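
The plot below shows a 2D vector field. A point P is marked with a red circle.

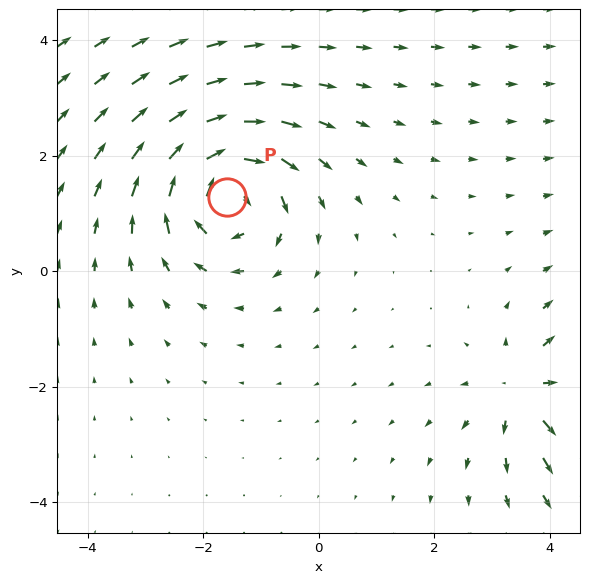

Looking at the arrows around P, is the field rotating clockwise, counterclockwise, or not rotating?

Near P at (-1.6, 1.3) the arrows circulate clockwise. The curl (z-component) there is about -6; negative curl means clockwise rotation.

clockwise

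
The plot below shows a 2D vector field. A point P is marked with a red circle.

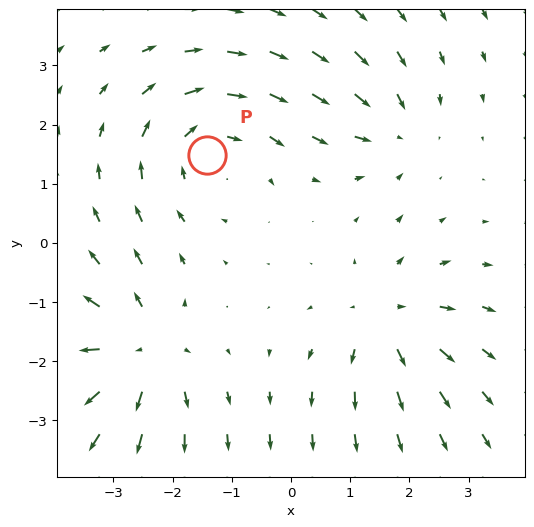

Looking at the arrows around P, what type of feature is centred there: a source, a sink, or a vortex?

vortex

At P (-1.4, 1.5) the arrows circulate clockwise. Divergence ≈0, curl about -4 — near-zero divergence with nonzero curl is a vortex.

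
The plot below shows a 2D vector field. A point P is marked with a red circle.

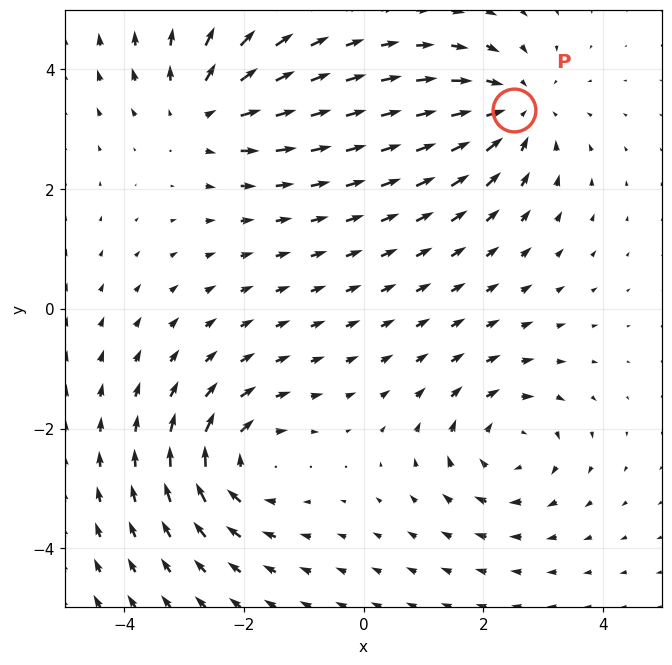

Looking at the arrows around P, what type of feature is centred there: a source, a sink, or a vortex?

At P (2.5, 3.3) the arrows converge inward. Divergence about -5, curl ≈0 — negative divergence with near-zero curl is a sink.

sink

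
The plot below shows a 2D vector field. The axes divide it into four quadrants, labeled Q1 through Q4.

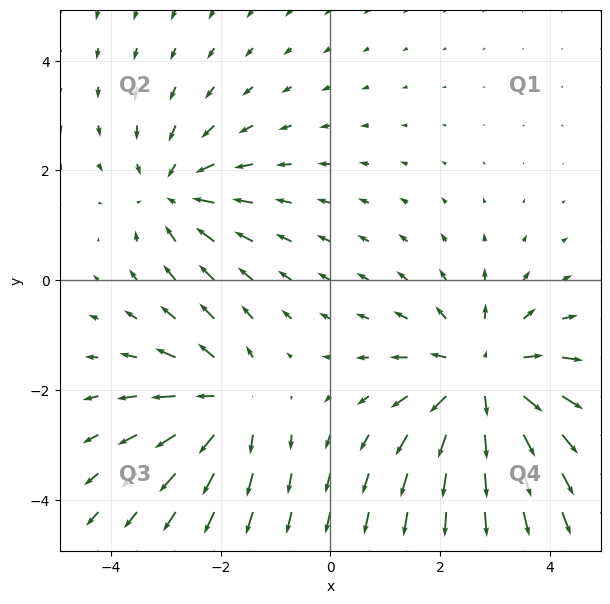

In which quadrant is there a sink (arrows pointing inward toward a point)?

Q2

The sink sits at approximately (-2.8, 1.6), which lies in quadrant Q2. The divergence there is about -3, negative as expected for a sink.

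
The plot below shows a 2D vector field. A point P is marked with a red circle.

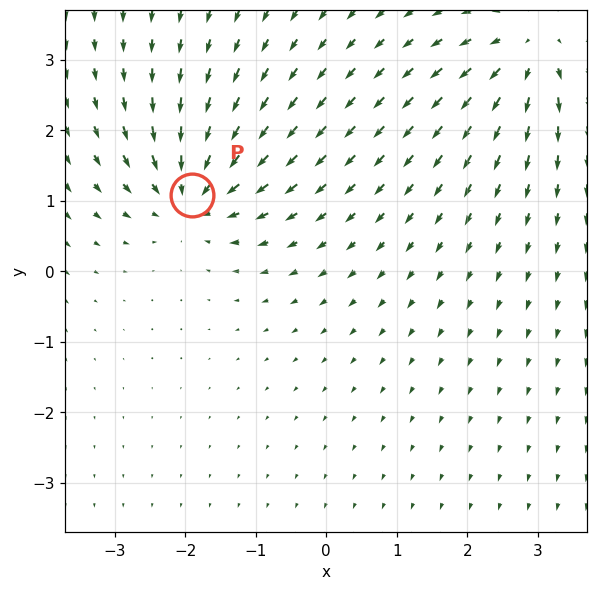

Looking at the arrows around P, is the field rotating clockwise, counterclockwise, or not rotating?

not rotating

Near P at (-1.9, 1.1) the arrows show no circulation. The curl there is ≈0.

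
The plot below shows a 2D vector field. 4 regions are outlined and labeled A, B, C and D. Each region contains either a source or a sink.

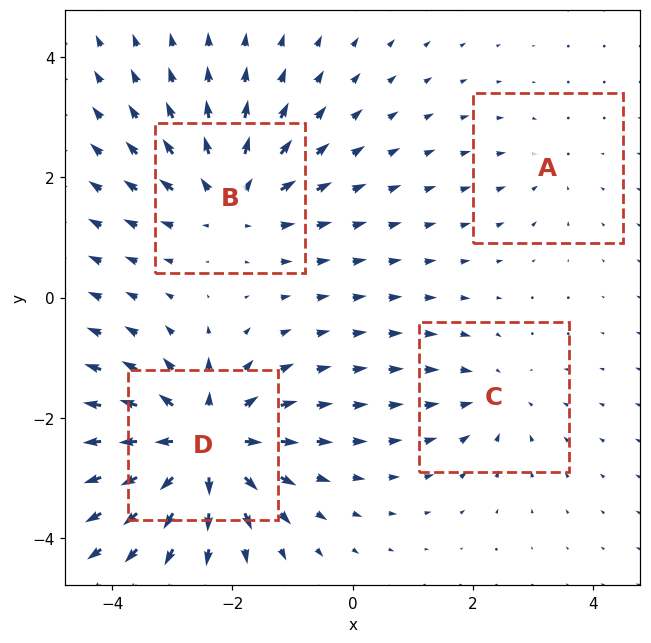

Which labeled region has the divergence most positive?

D

Divergence at each region's feature centre — A: about -2, B: about +5, C: about -3, D: about +8. Region D is most positive.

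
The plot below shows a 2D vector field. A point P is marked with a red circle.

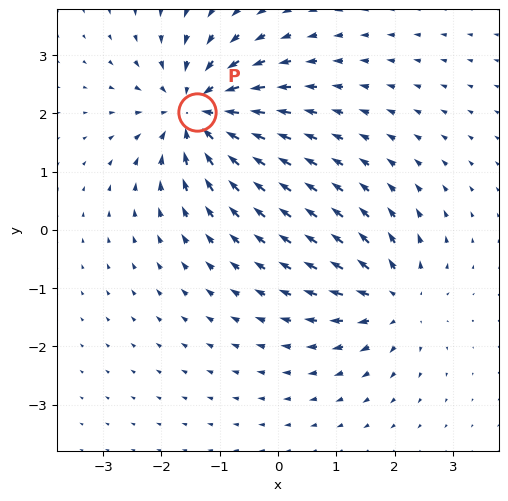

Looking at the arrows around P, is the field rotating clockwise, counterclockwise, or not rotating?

Near P at (-1.4, 2.0) the arrows show no circulation. The curl there is ≈0.

not rotating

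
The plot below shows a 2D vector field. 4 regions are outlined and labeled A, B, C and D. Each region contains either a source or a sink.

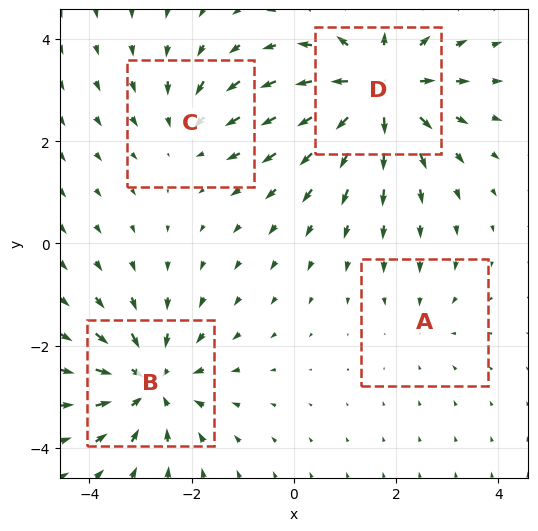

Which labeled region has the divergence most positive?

D

Divergence at each region's feature centre — A: about -2, B: about -5, C: about -3, D: about +6. Region D is most positive.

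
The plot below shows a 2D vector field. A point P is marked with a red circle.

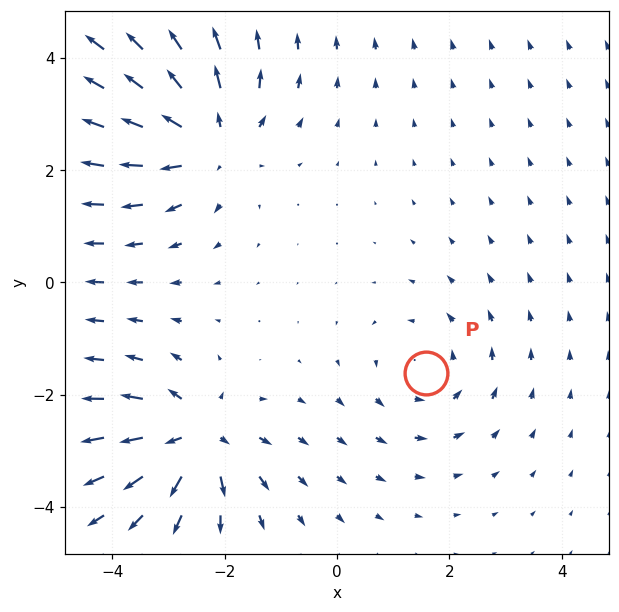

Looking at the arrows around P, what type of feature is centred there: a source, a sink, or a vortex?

vortex

At P (1.6, -1.6) the arrows circulate counterclockwise. Divergence ≈0, curl about +2 — near-zero divergence with nonzero curl is a vortex.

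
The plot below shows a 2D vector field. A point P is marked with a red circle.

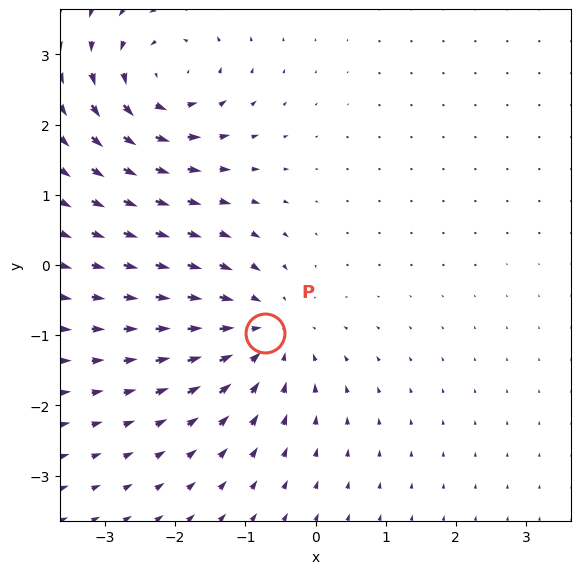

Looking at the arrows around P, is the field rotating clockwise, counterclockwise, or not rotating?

not rotating

Near P at (-0.7, -1.0) the arrows show no circulation. The curl there is ≈0.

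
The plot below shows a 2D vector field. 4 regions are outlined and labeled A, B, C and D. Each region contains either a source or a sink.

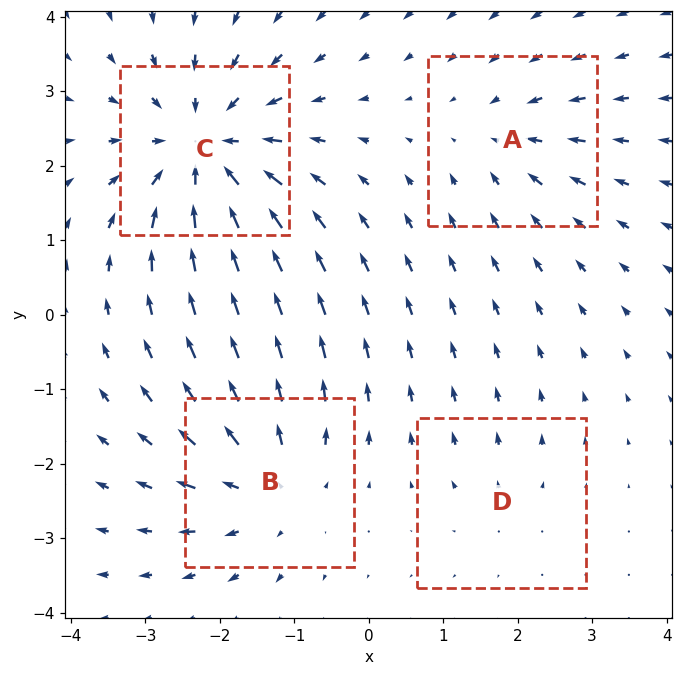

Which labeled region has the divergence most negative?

Divergence at each region's feature centre — A: about -3, B: about +5, C: about -7, D: about +2. Region C is most negative.

C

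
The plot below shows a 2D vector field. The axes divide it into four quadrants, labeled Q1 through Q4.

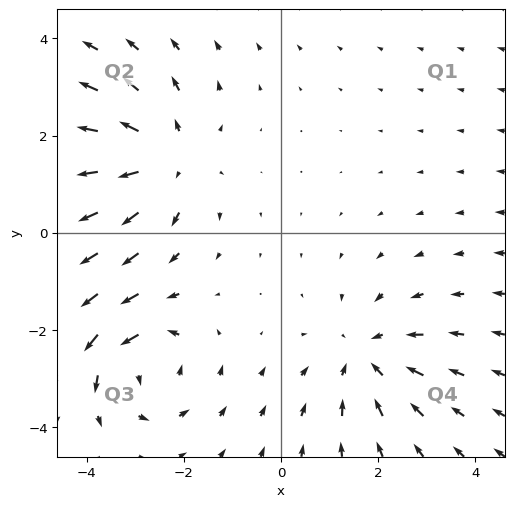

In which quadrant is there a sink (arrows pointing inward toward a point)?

Q4

The sink sits at approximately (1.8, -2.5), which lies in quadrant Q4. The divergence there is about -3, negative as expected for a sink.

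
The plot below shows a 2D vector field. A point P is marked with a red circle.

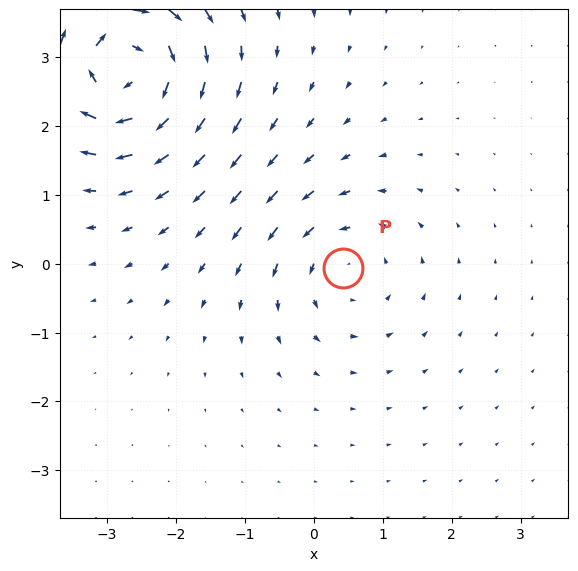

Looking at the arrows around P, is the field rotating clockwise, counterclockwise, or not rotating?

Near P at (0.4, -0.1) the arrows circulate counterclockwise. The curl (z-component) there is about +3; positive curl means counterclockwise rotation.

counterclockwise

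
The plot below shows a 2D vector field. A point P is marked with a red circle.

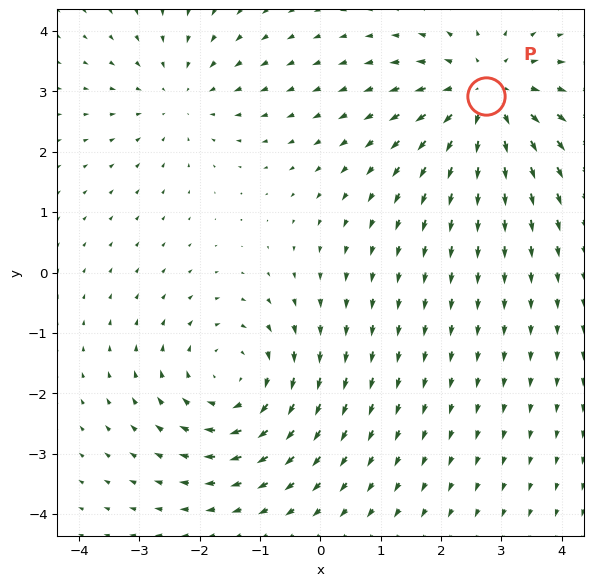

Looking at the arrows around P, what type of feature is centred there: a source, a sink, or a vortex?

At P (2.8, 2.9) the arrows spread outward. Divergence about +4, curl ≈0 — positive divergence with near-zero curl is a source.

source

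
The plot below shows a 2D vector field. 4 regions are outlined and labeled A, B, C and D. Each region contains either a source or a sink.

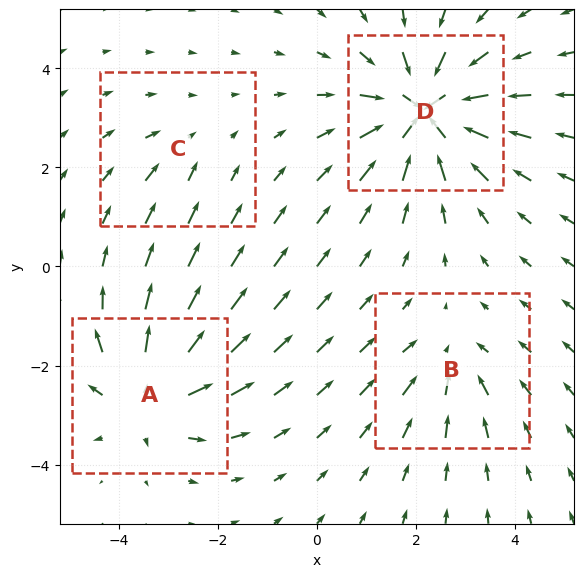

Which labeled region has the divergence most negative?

D

Divergence at each region's feature centre — A: about +6, B: about -3, C: about -2, D: about -8. Region D is most negative.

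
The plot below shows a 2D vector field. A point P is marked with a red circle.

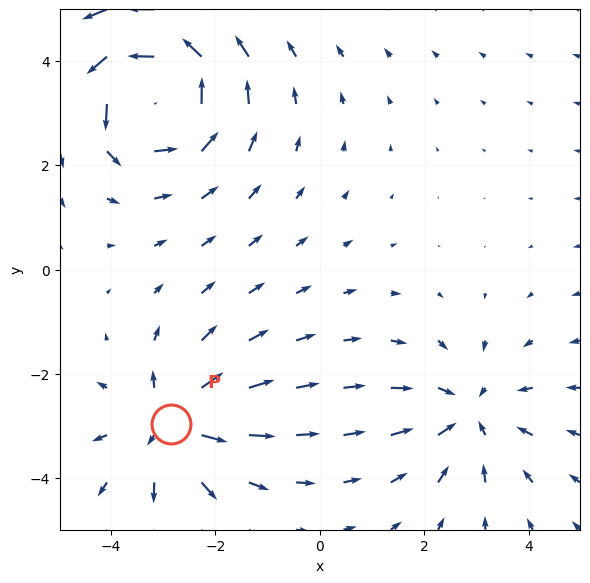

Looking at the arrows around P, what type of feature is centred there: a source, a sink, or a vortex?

At P (-2.9, -3.0) the arrows spread outward. Divergence about +4, curl ≈0 — positive divergence with near-zero curl is a source.

source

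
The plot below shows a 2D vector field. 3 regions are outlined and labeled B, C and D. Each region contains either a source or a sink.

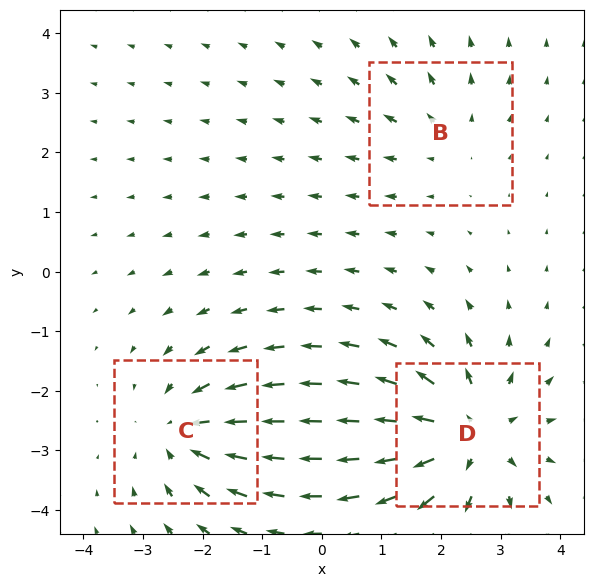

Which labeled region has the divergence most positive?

Divergence at each region's feature centre — B: about +2, C: about -3, D: about +4. Region D is most positive.

D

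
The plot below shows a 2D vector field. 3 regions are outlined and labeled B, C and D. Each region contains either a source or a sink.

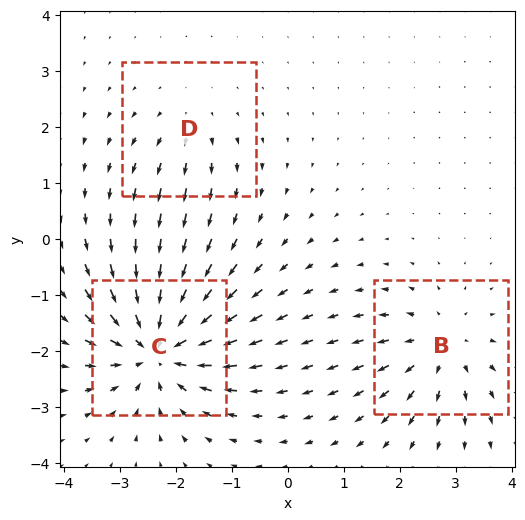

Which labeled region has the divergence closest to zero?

Divergence at each region's feature centre — B: about +3, C: about -6, D: about +2. Region D is closest to zero.

D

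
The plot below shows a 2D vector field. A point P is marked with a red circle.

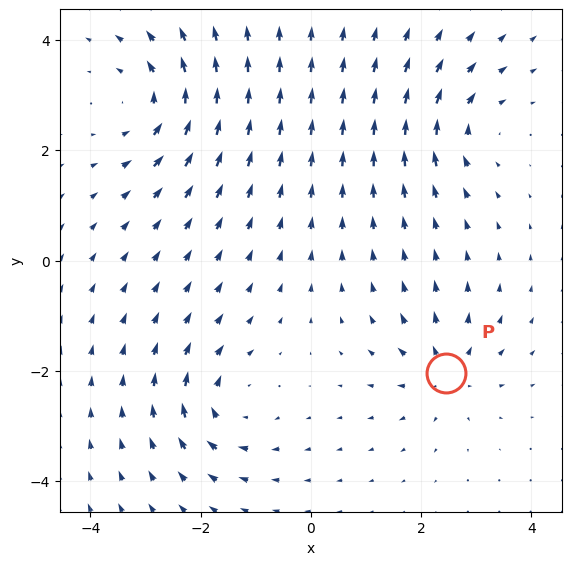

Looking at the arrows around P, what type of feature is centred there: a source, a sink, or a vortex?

source

At P (2.4, -2.0) the arrows spread outward. Divergence about +5, curl ≈0 — positive divergence with near-zero curl is a source.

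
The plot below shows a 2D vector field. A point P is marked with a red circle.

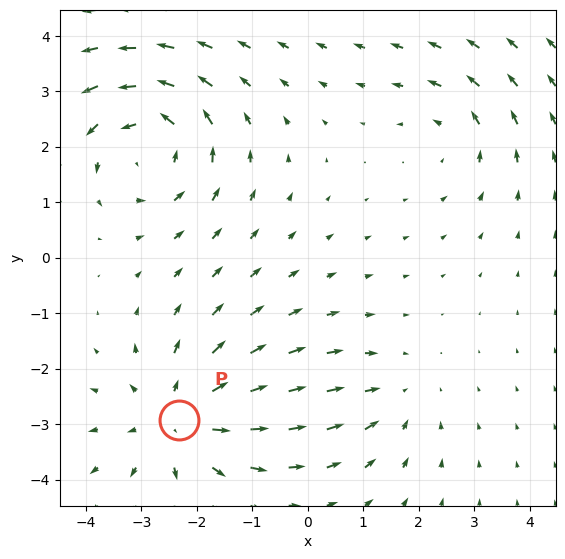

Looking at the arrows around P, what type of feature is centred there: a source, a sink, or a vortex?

source

At P (-2.3, -2.9) the arrows spread outward. Divergence about +4, curl ≈0 — positive divergence with near-zero curl is a source.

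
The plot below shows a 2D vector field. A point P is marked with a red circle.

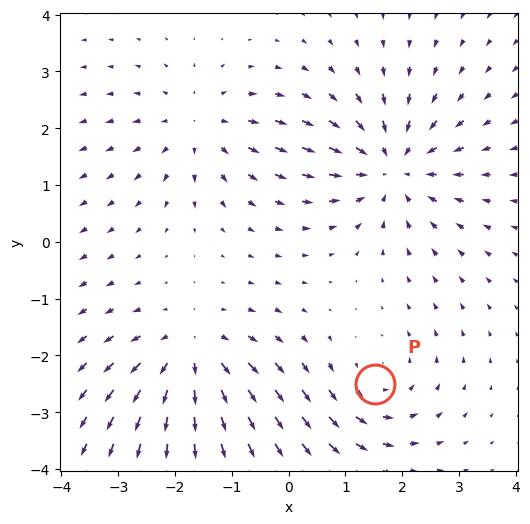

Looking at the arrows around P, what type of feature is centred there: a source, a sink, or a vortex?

At P (1.5, -2.5) the arrows circulate counterclockwise. Divergence ≈0, curl about +3 — near-zero divergence with nonzero curl is a vortex.

vortex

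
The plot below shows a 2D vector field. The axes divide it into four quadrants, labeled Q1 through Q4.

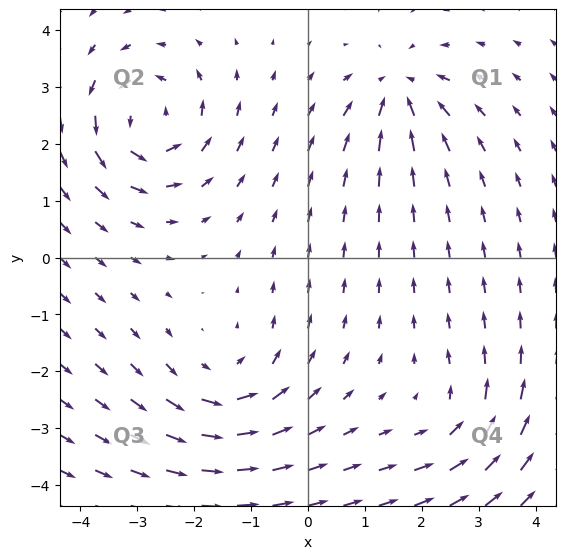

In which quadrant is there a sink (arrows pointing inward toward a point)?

The sink sits at approximately (1.6, 2.9), which lies in quadrant Q1. The divergence there is about -5, negative as expected for a sink.

Q1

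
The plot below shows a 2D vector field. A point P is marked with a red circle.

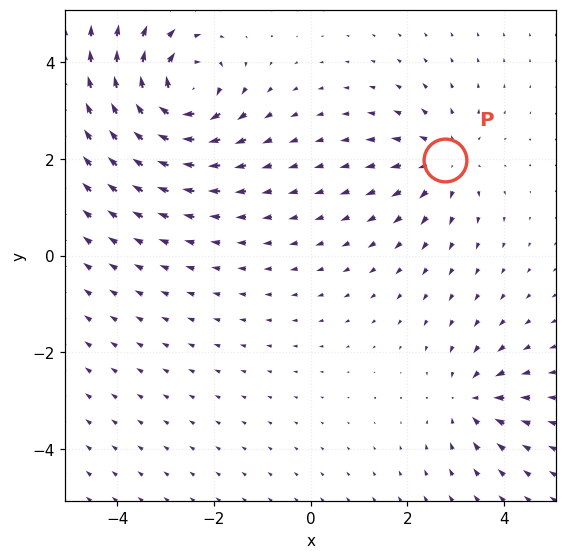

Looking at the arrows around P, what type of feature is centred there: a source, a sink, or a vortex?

At P (2.8, 2.0) the arrows spread outward. Divergence about +3, curl ≈0 — positive divergence with near-zero curl is a source.

source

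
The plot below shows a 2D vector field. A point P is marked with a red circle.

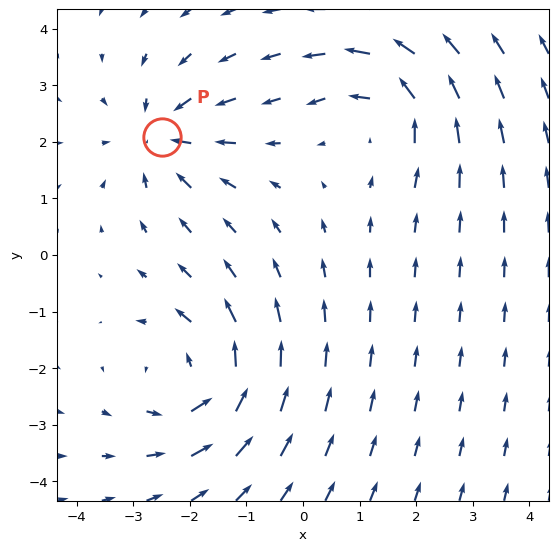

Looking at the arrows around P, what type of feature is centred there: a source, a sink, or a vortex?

sink

At P (-2.5, 2.1) the arrows converge inward. Divergence about -4, curl ≈0 — negative divergence with near-zero curl is a sink.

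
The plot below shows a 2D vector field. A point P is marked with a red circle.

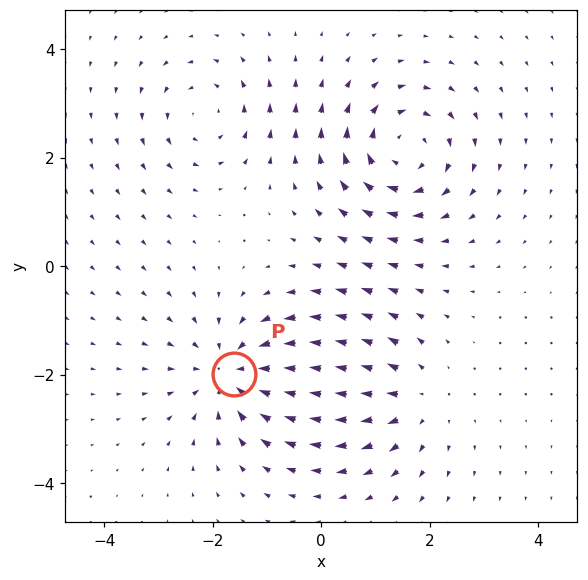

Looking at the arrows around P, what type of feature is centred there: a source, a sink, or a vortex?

sink

At P (-1.6, -2.0) the arrows converge inward. Divergence about -4, curl ≈0 — negative divergence with near-zero curl is a sink.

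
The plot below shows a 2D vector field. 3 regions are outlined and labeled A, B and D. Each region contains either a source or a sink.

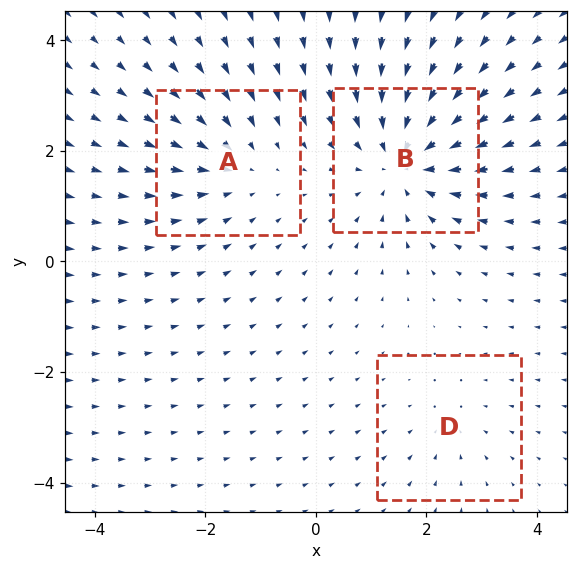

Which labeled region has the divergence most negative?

Divergence at each region's feature centre — A: about -3, B: about -5, D: about -2. Region B is most negative.

B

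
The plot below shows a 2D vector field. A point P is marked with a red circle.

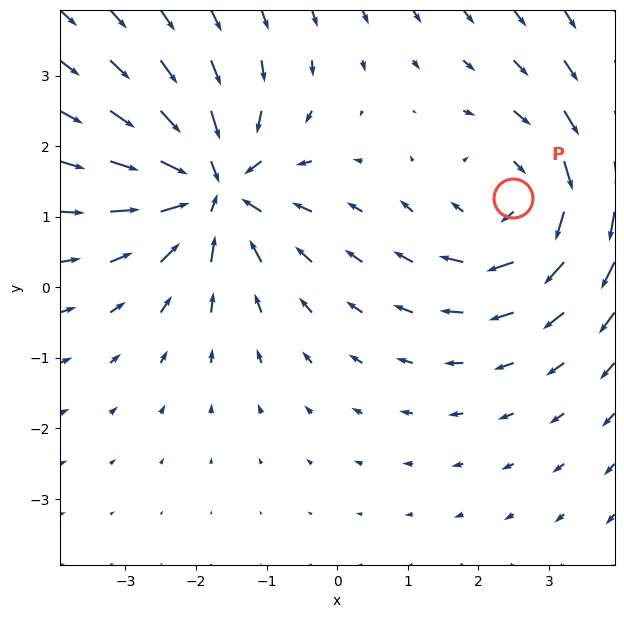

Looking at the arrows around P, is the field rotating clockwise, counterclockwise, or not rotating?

Near P at (2.5, 1.3) the arrows circulate clockwise. The curl (z-component) there is about -3; negative curl means clockwise rotation.

clockwise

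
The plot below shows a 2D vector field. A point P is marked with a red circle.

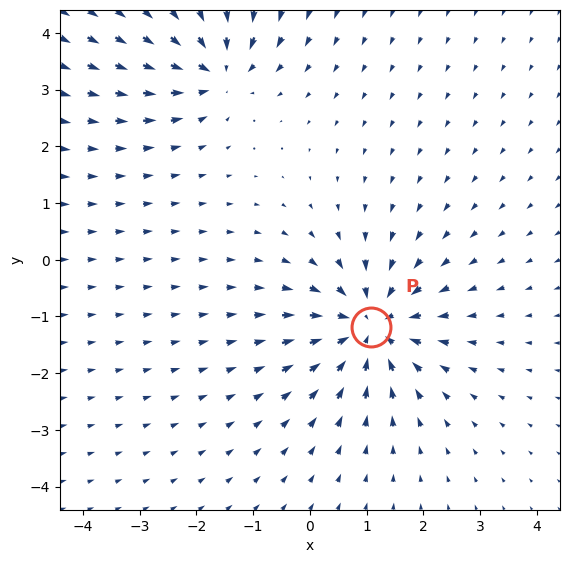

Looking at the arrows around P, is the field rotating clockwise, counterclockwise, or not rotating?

not rotating

Near P at (1.1, -1.2) the arrows show no circulation. The curl there is ≈0.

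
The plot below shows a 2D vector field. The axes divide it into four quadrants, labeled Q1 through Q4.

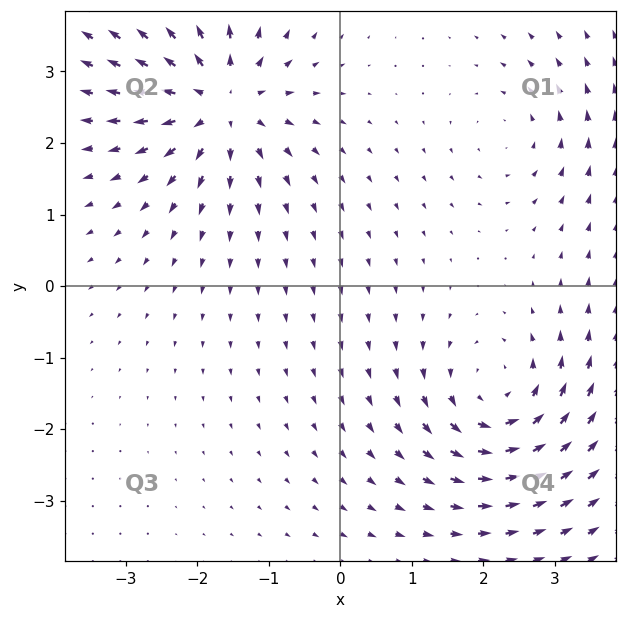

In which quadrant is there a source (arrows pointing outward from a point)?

Q2

The source sits at approximately (-1.7, 2.6), which lies in quadrant Q2. The divergence there is about +6, positive as expected for a source.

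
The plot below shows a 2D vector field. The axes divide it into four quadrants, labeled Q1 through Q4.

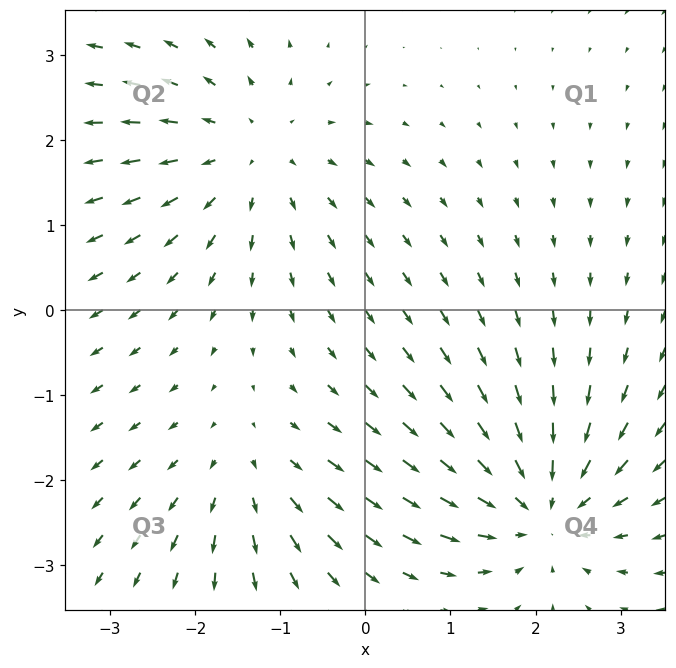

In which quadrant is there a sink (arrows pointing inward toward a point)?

The sink sits at approximately (2.1, -2.3), which lies in quadrant Q4. The divergence there is about -5, negative as expected for a sink.

Q4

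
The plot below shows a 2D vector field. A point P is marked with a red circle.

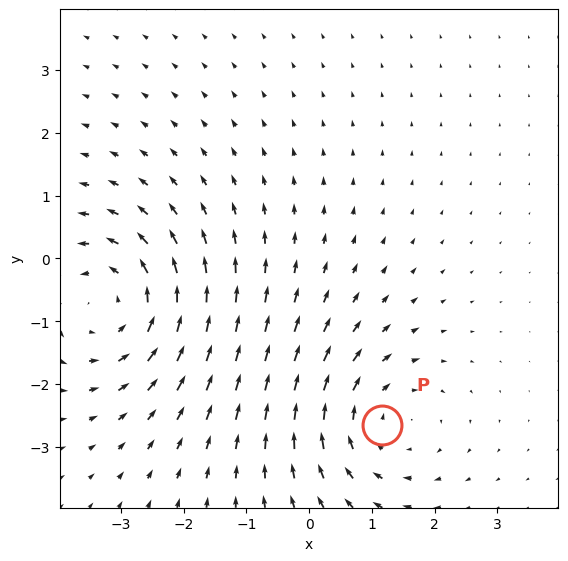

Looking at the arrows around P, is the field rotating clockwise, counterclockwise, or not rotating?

clockwise

Near P at (1.2, -2.7) the arrows circulate clockwise. The curl (z-component) there is about -3; negative curl means clockwise rotation.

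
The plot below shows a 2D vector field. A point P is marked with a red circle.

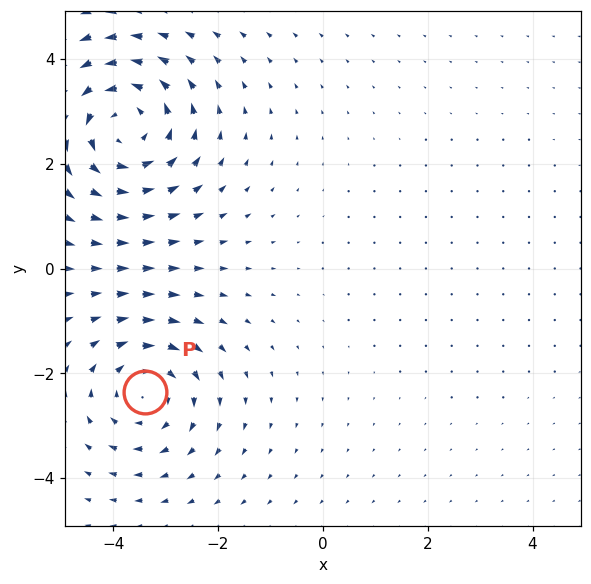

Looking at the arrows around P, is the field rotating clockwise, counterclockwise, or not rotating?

Near P at (-3.4, -2.4) the arrows circulate clockwise. The curl (z-component) there is about -3; negative curl means clockwise rotation.

clockwise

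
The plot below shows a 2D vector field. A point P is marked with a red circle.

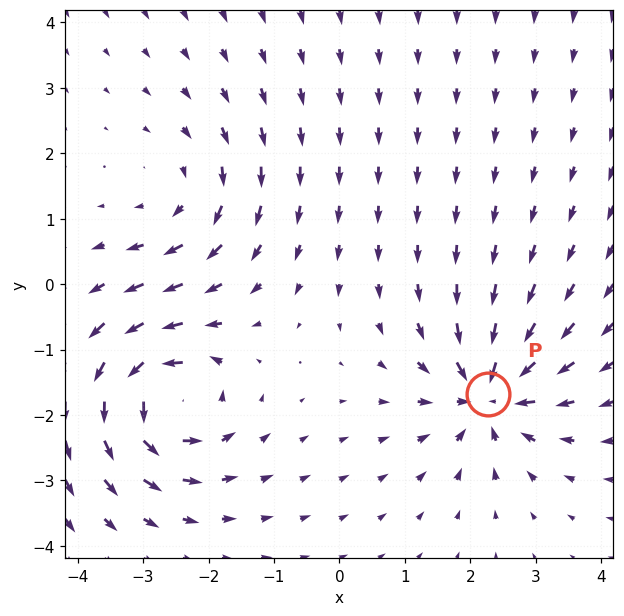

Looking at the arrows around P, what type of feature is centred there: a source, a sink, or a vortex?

At P (2.3, -1.7) the arrows converge inward. Divergence about -6, curl ≈0 — negative divergence with near-zero curl is a sink.

sink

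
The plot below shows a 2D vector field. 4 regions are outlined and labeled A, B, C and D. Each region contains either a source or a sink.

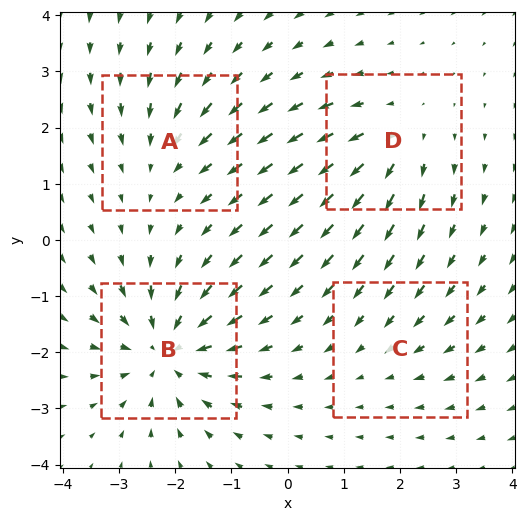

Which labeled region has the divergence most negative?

B

Divergence at each region's feature centre — A: about -3, B: about -7, C: about -2, D: about +4. Region B is most negative.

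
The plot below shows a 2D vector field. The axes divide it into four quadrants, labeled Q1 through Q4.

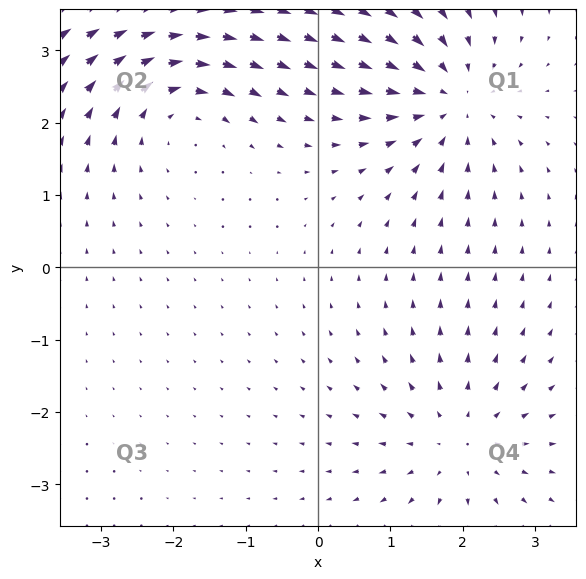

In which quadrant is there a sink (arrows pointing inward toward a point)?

The sink sits at approximately (1.8, 2.3), which lies in quadrant Q1. The divergence there is about -5, negative as expected for a sink.

Q1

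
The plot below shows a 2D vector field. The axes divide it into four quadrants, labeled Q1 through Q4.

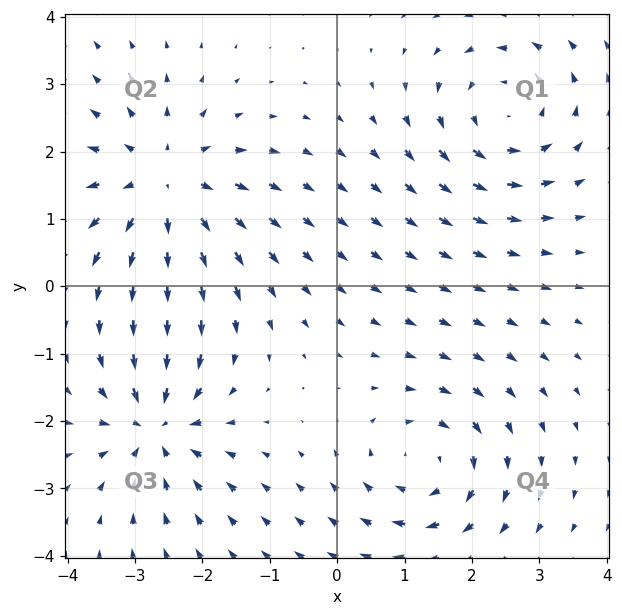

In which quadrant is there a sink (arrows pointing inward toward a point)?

Q3

The sink sits at approximately (-2.7, -2.1), which lies in quadrant Q3. The divergence there is about -5, negative as expected for a sink.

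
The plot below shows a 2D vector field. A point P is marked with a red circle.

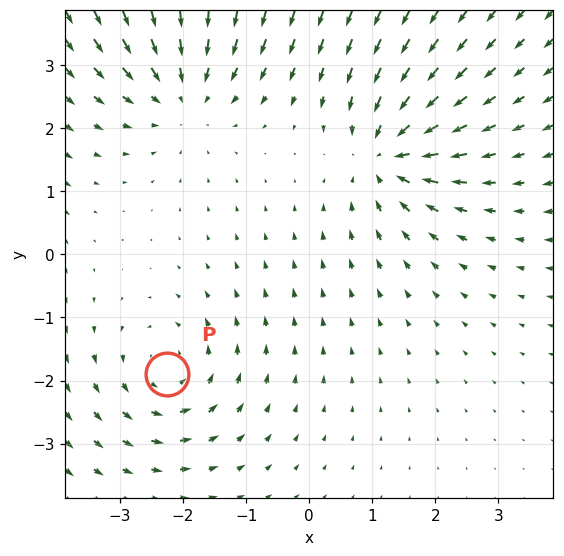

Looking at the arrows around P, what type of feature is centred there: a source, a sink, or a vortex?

At P (-2.3, -1.9) the arrows circulate counterclockwise. Divergence ≈0, curl about +4 — near-zero divergence with nonzero curl is a vortex.

vortex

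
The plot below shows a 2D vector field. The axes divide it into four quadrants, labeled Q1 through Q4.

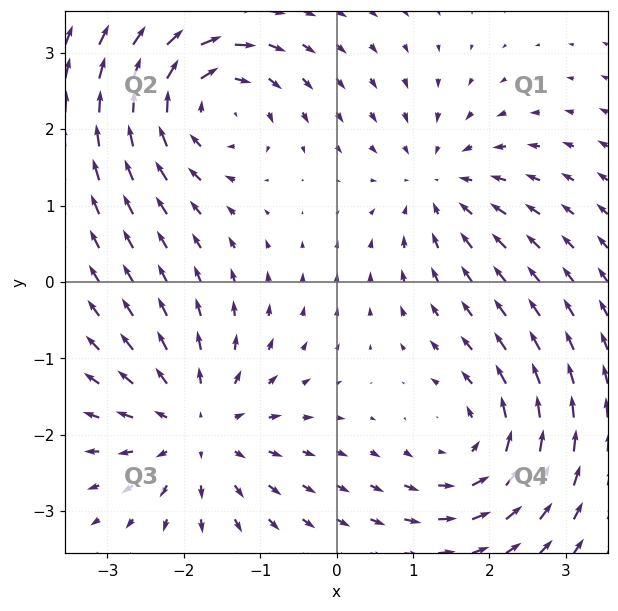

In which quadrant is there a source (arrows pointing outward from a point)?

Q3

The source sits at approximately (-1.8, -1.9), which lies in quadrant Q3. The divergence there is about +5, positive as expected for a source.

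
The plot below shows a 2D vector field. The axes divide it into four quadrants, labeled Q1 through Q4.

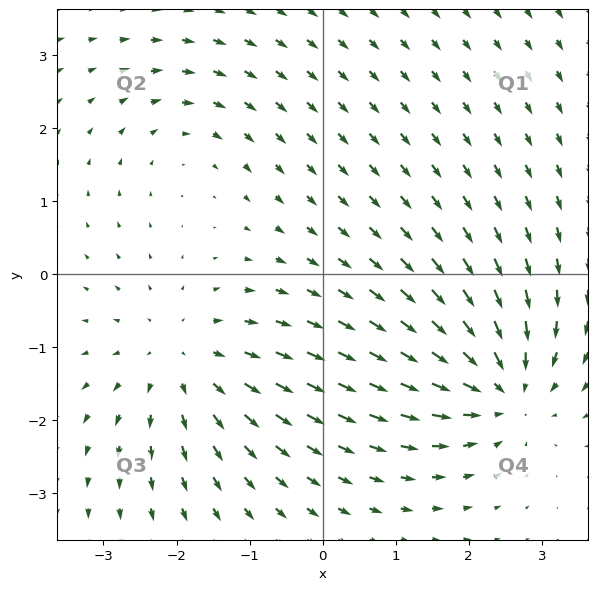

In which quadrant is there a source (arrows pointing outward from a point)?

Q3

The source sits at approximately (-1.9, -1.2), which lies in quadrant Q3. The divergence there is about +4, positive as expected for a source.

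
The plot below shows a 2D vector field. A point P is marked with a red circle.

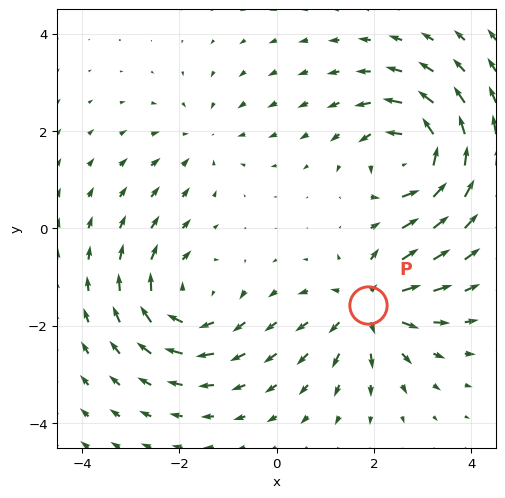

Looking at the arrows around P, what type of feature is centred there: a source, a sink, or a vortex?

At P (1.9, -1.6) the arrows spread outward. Divergence about +5, curl ≈0 — positive divergence with near-zero curl is a source.

source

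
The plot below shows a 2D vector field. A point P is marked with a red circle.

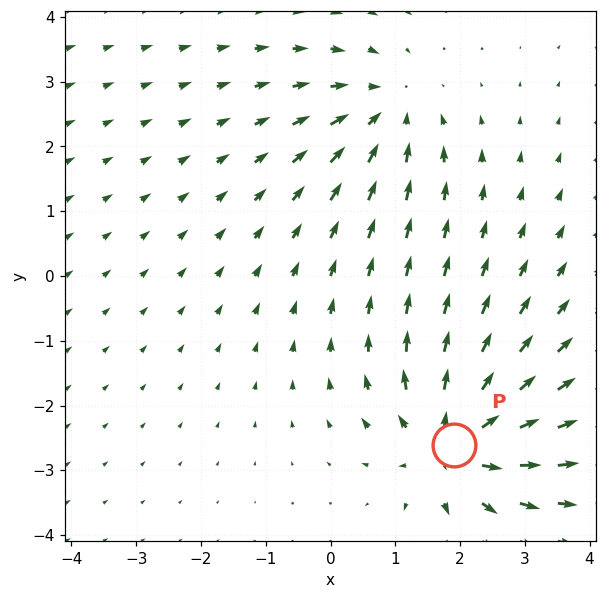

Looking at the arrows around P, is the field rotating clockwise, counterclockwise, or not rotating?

not rotating

Near P at (1.9, -2.6) the arrows show no circulation. The curl there is ≈0.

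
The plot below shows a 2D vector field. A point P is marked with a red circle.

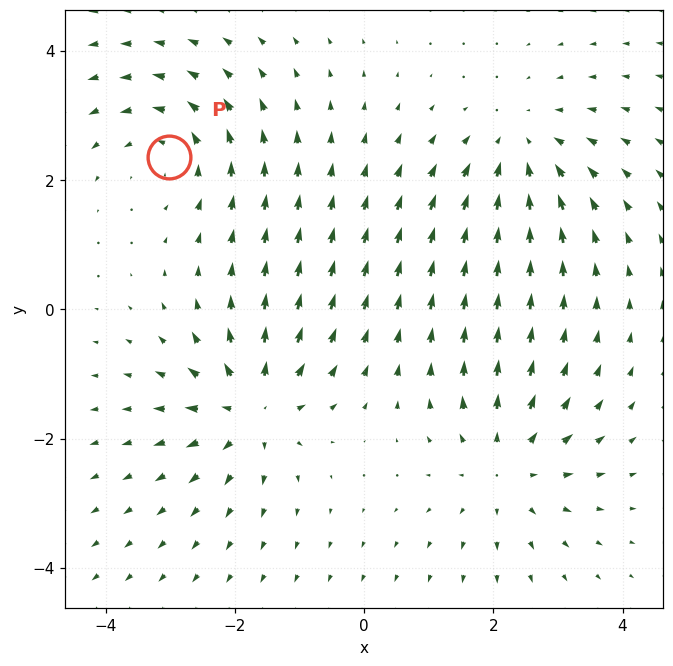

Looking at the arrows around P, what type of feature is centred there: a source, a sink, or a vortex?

vortex

At P (-3.0, 2.4) the arrows circulate counterclockwise. Divergence ≈0, curl about +4 — near-zero divergence with nonzero curl is a vortex.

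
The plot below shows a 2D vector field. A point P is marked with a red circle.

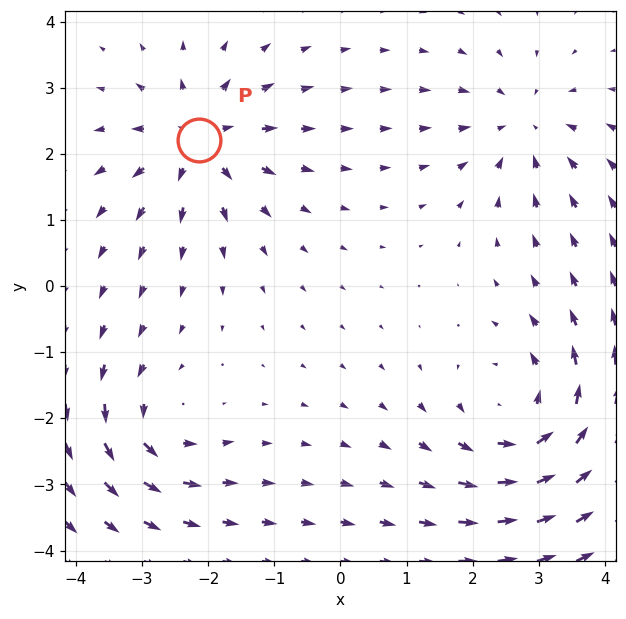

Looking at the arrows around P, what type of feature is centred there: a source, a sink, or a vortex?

source

At P (-2.1, 2.2) the arrows spread outward. Divergence about +4, curl ≈0 — positive divergence with near-zero curl is a source.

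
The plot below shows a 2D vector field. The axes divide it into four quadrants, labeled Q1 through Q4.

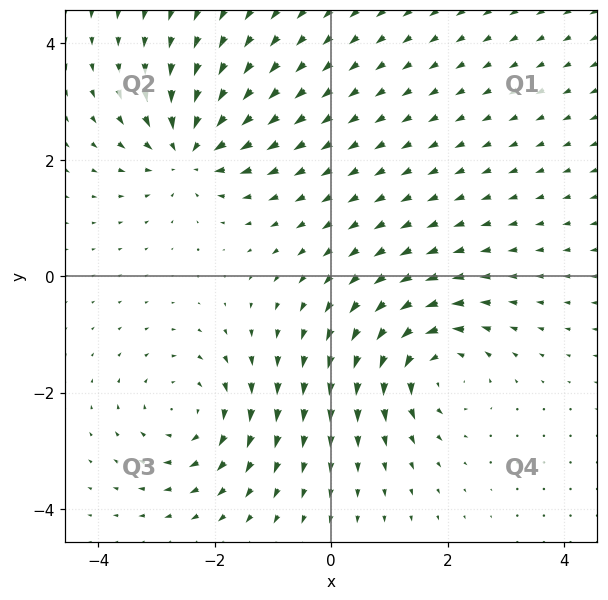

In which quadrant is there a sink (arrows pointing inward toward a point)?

The sink sits at approximately (-2.4, 2.1), which lies in quadrant Q2. The divergence there is about -7, negative as expected for a sink.

Q2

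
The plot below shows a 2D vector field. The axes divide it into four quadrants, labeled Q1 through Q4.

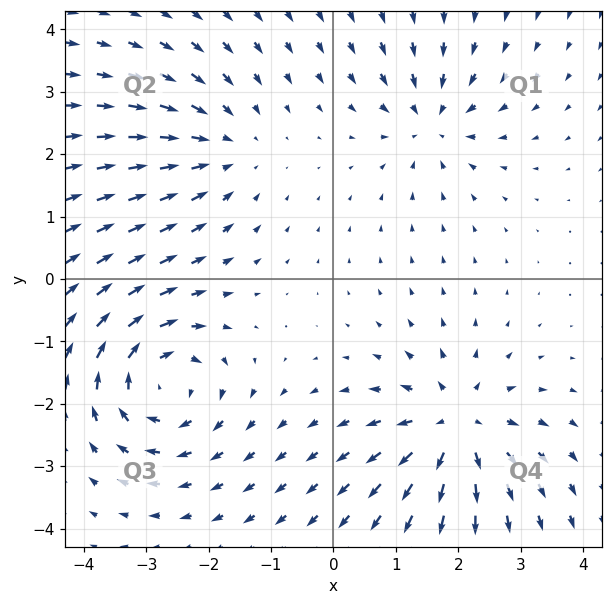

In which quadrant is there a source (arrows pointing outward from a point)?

Q4

The source sits at approximately (2.0, -2.3), which lies in quadrant Q4. The divergence there is about +5, positive as expected for a source.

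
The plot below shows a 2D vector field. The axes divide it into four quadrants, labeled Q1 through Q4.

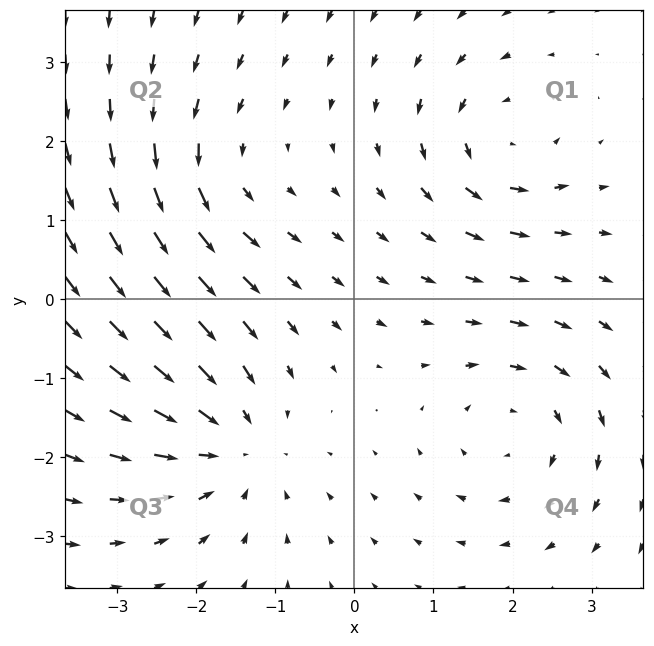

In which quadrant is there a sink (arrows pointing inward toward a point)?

Q3

The sink sits at approximately (-1.5, -1.9), which lies in quadrant Q3. The divergence there is about -5, negative as expected for a sink.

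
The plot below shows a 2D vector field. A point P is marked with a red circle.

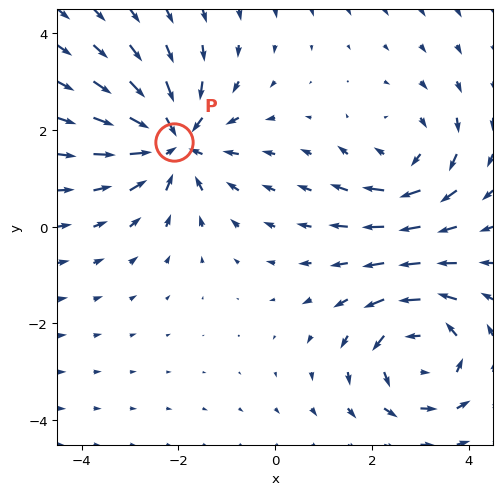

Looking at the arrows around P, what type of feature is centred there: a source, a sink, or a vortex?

At P (-2.1, 1.8) the arrows converge inward. Divergence about -5, curl ≈0 — negative divergence with near-zero curl is a sink.

sink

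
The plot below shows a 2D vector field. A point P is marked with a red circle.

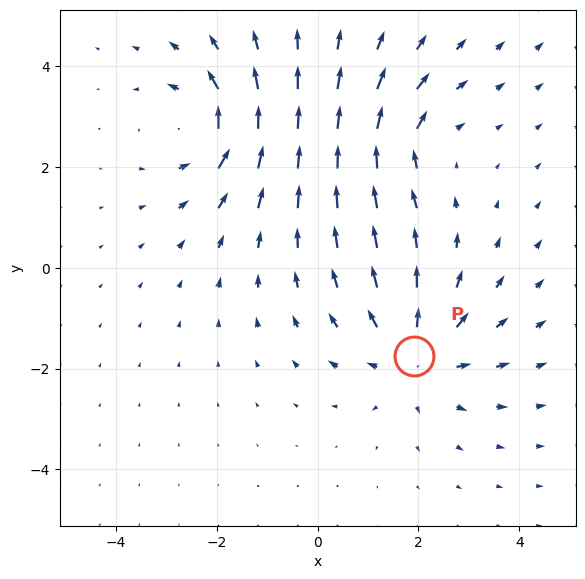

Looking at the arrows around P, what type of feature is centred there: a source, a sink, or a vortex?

source

At P (1.9, -1.8) the arrows spread outward. Divergence about +5, curl ≈0 — positive divergence with near-zero curl is a source.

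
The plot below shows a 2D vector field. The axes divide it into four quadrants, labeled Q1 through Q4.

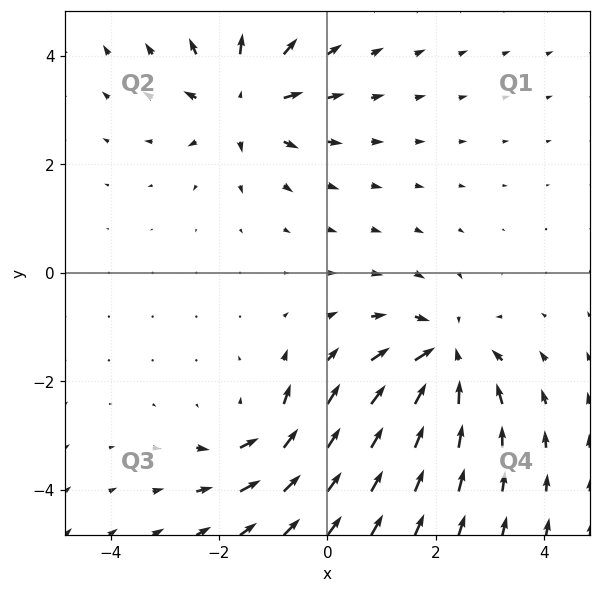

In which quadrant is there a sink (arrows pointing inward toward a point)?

Q4

The sink sits at approximately (2.2, -1.6), which lies in quadrant Q4. The divergence there is about -4, negative as expected for a sink.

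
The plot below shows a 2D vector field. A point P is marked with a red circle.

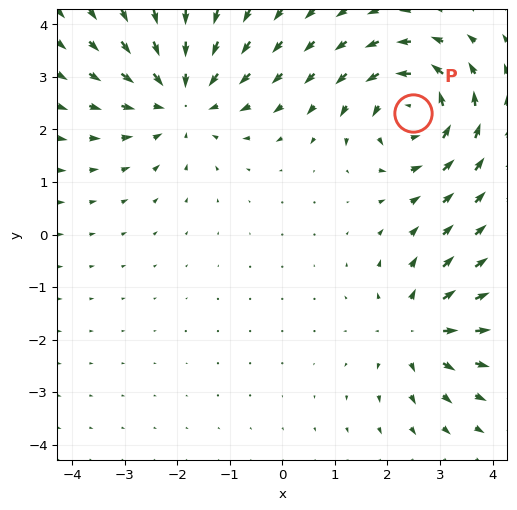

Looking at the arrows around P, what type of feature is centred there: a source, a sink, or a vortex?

vortex

At P (2.5, 2.3) the arrows circulate counterclockwise. Divergence ≈0, curl about +5 — near-zero divergence with nonzero curl is a vortex.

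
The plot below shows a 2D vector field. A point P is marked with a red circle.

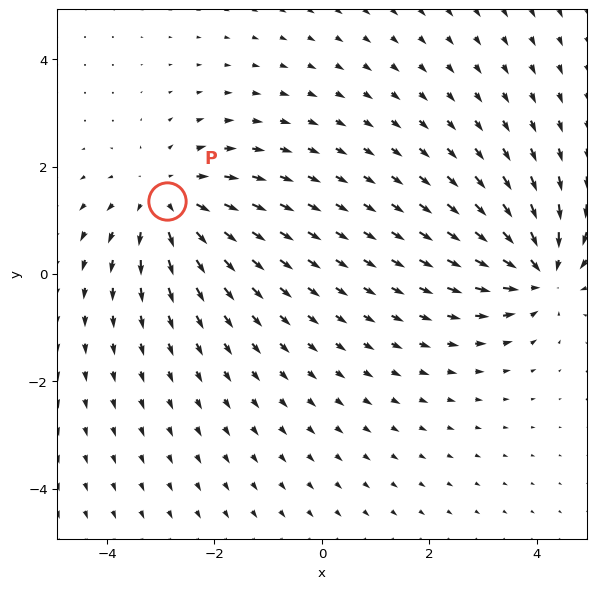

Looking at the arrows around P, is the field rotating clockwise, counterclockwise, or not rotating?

Near P at (-2.9, 1.4) the arrows show no circulation. The curl there is ≈0.

not rotating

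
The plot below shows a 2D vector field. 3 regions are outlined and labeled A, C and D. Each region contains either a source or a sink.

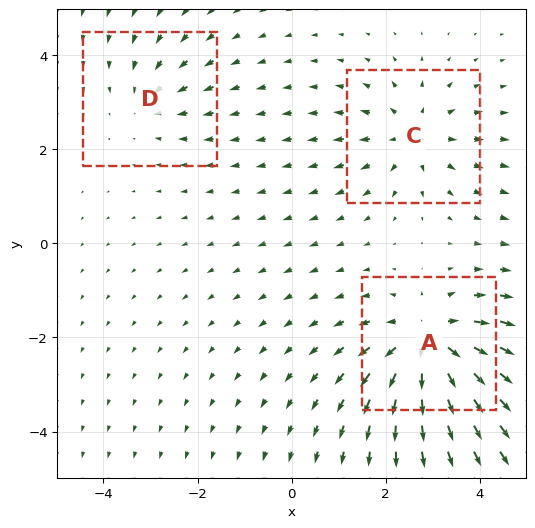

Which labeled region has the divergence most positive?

A

Divergence at each region's feature centre — A: about +5, C: about +3, D: about -2. Region A is most positive.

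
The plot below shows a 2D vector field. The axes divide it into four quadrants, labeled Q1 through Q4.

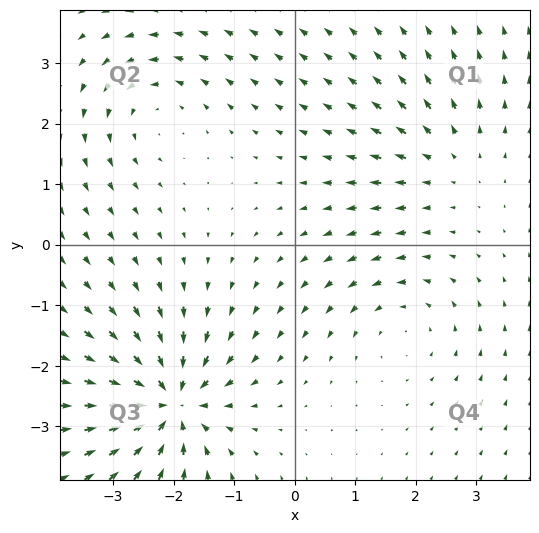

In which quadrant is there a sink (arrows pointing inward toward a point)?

The sink sits at approximately (-2.1, -2.6), which lies in quadrant Q3. The divergence there is about -7, negative as expected for a sink.

Q3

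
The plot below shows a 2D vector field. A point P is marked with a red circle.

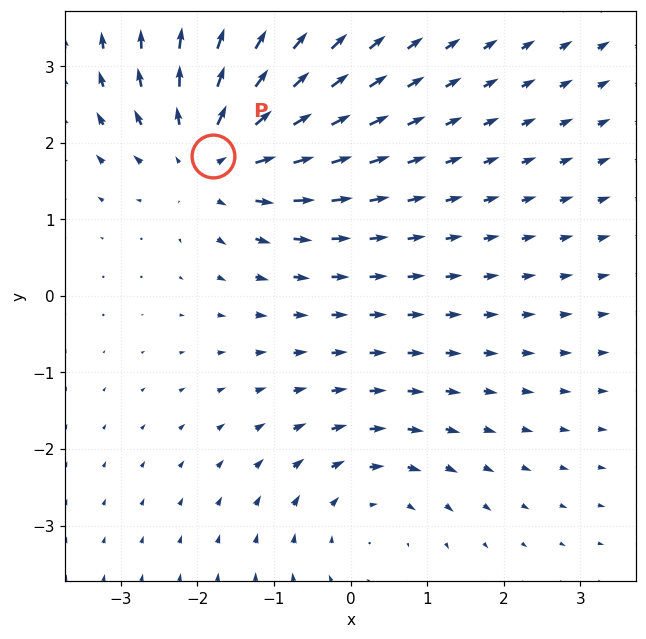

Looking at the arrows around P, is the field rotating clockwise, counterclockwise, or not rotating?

not rotating

Near P at (-1.8, 1.8) the arrows show no circulation. The curl there is ≈0.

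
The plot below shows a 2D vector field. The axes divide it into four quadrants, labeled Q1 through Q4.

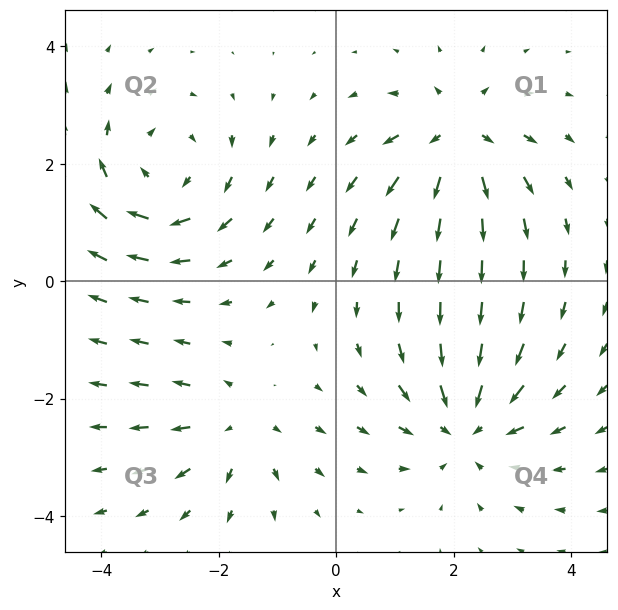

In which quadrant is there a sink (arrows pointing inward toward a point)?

Q4

The sink sits at approximately (2.2, -2.5), which lies in quadrant Q4. The divergence there is about -5, negative as expected for a sink.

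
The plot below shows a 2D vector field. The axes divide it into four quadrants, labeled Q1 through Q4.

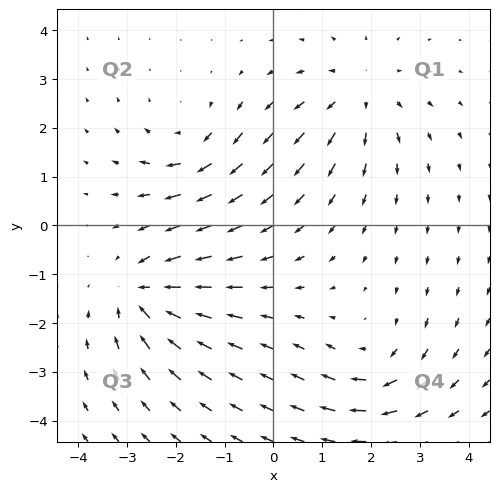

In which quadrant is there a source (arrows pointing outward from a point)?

Q1

The source sits at approximately (1.8, 2.7), which lies in quadrant Q1. The divergence there is about +4, positive as expected for a source.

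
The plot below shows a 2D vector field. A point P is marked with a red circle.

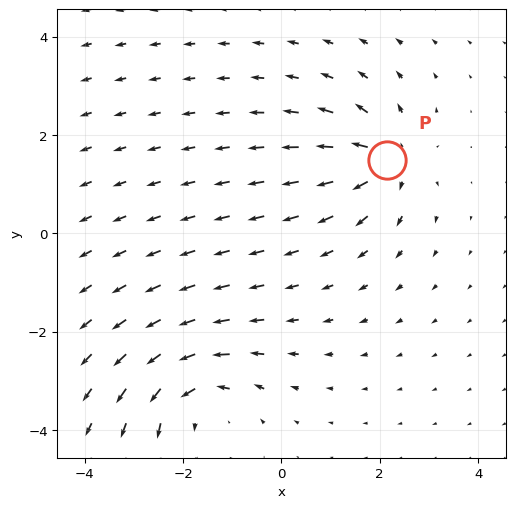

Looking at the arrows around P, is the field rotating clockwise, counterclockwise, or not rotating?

not rotating

Near P at (2.2, 1.5) the arrows show no circulation. The curl there is ≈0.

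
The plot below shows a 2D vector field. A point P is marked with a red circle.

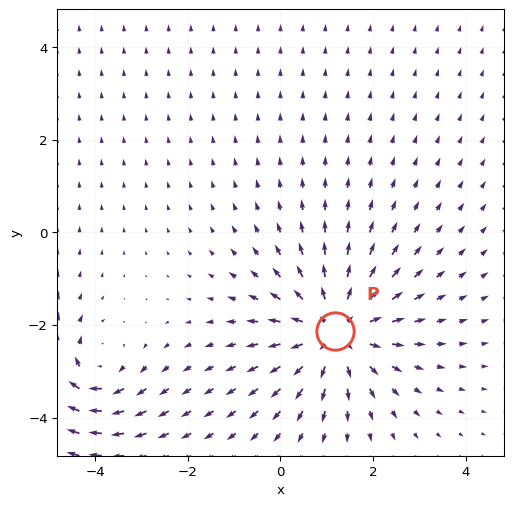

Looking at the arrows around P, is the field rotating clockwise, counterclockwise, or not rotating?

Near P at (1.2, -2.1) the arrows show no circulation. The curl there is ≈0.

not rotating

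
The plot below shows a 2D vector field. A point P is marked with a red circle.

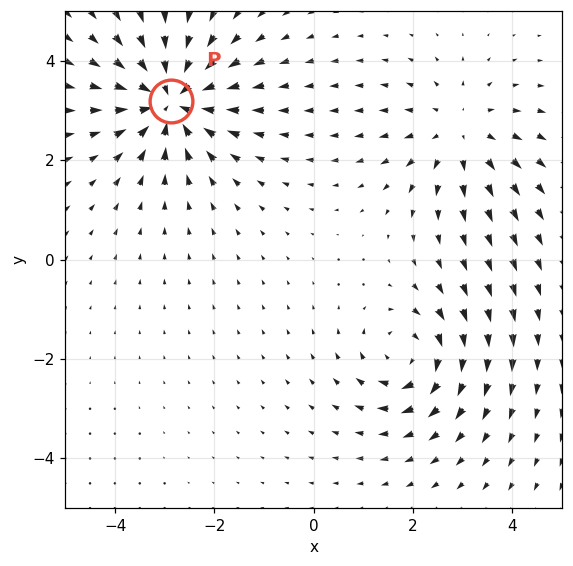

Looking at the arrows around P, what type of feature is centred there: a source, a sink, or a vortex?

sink

At P (-2.9, 3.2) the arrows converge inward. Divergence about -5, curl ≈0 — negative divergence with near-zero curl is a sink.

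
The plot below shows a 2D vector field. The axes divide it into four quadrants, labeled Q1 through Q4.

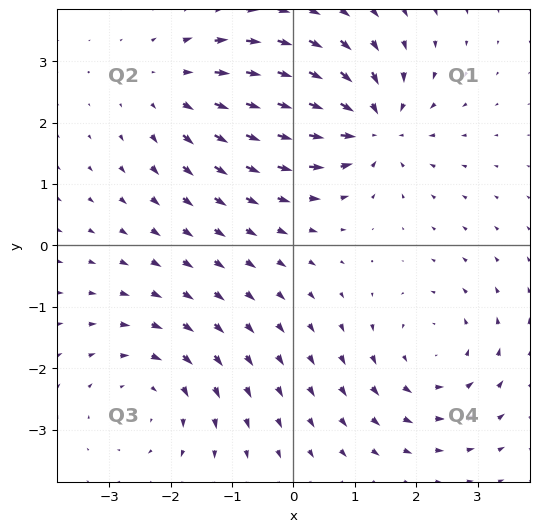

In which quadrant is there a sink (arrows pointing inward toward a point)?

Q1

The sink sits at approximately (1.3, 1.9), which lies in quadrant Q1. The divergence there is about -6, negative as expected for a sink.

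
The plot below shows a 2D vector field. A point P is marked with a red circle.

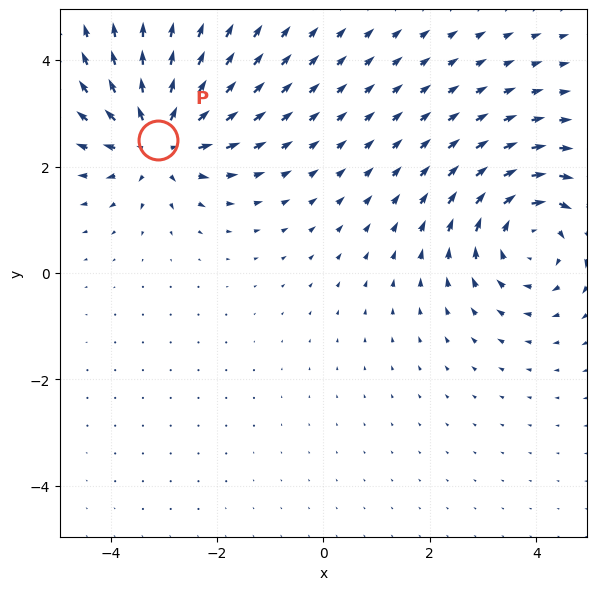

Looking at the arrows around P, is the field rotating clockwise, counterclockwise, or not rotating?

not rotating

Near P at (-3.1, 2.5) the arrows show no circulation. The curl there is ≈0.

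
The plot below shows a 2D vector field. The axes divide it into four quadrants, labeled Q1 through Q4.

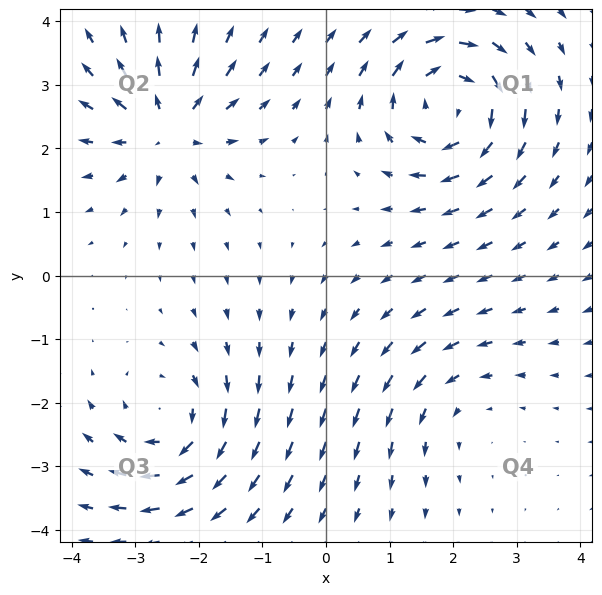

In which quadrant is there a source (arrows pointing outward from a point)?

The source sits at approximately (-2.5, 2.3), which lies in quadrant Q2. The divergence there is about +5, positive as expected for a source.

Q2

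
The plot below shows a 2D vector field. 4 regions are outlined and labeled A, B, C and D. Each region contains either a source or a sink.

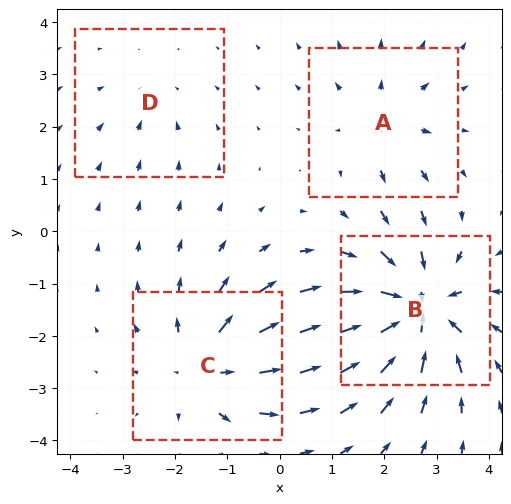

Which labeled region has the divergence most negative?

Divergence at each region's feature centre — A: about +4, B: about -8, C: about +6, D: about -2. Region B is most negative.

B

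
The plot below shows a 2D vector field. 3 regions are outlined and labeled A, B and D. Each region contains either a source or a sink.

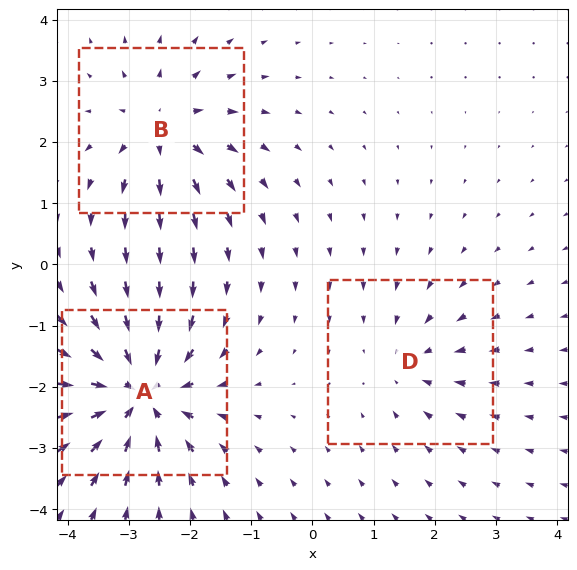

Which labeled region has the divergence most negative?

Divergence at each region's feature centre — A: about -5, B: about +3, D: about -2. Region A is most negative.

A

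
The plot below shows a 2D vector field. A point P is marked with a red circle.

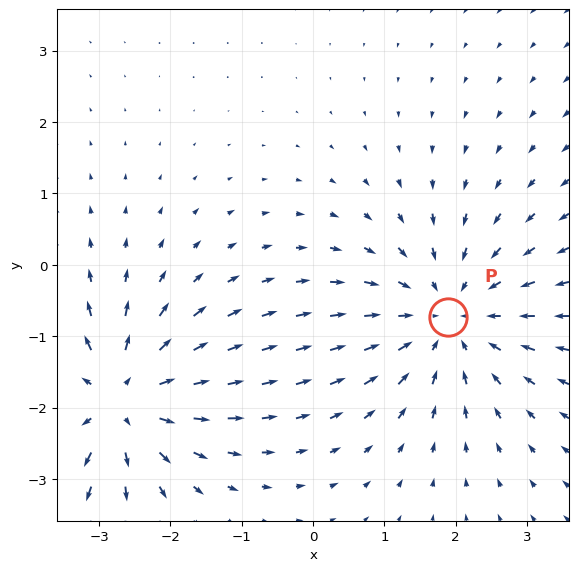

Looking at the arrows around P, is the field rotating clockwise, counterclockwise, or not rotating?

Near P at (1.9, -0.7) the arrows show no circulation. The curl there is ≈0.

not rotating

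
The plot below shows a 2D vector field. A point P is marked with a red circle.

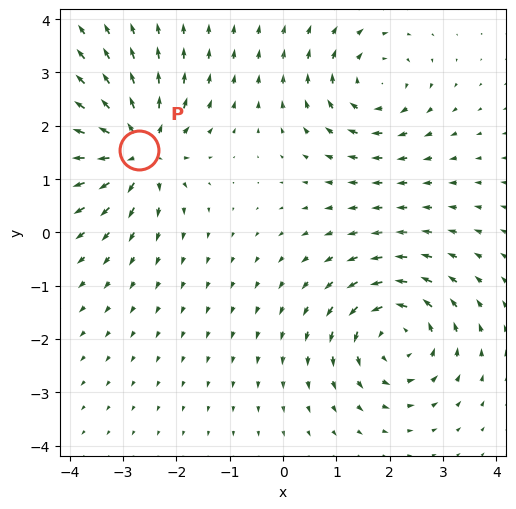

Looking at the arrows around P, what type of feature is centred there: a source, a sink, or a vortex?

source

At P (-2.7, 1.5) the arrows spread outward. Divergence about +7, curl ≈0 — positive divergence with near-zero curl is a source.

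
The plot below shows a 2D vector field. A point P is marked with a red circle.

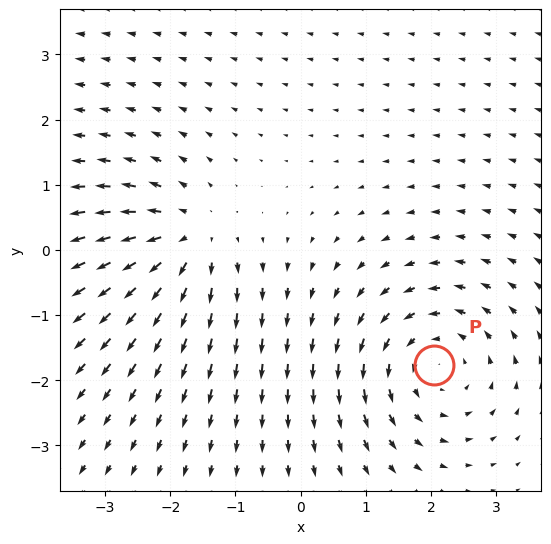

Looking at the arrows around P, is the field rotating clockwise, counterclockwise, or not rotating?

Near P at (2.1, -1.8) the arrows circulate counterclockwise. The curl (z-component) there is about +4; positive curl means counterclockwise rotation.

counterclockwise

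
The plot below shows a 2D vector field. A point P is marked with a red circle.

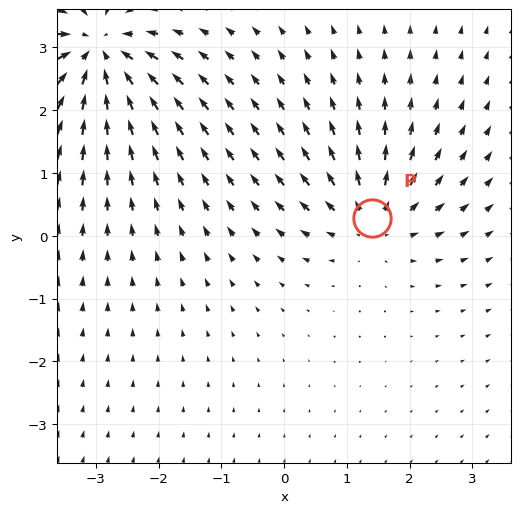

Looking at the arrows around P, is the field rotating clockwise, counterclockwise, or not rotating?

not rotating

Near P at (1.4, 0.3) the arrows show no circulation. The curl there is ≈0.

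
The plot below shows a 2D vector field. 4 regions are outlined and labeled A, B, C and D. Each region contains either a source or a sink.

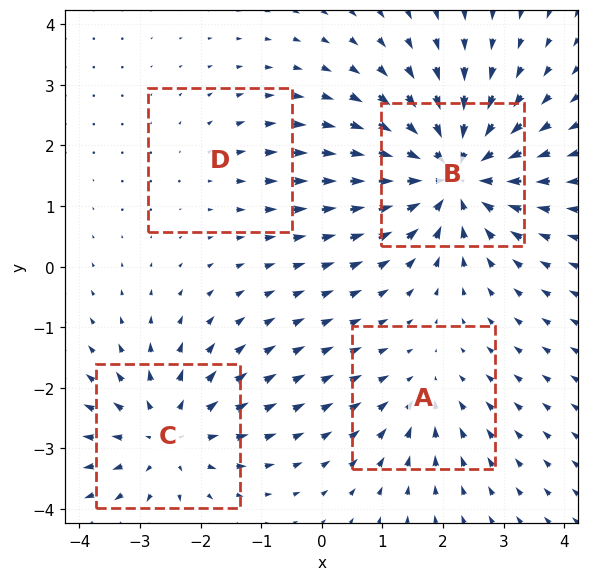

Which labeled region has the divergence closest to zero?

Divergence at each region's feature centre — A: about -3, B: about -7, C: about +5, D: about +2. Region D is closest to zero.

D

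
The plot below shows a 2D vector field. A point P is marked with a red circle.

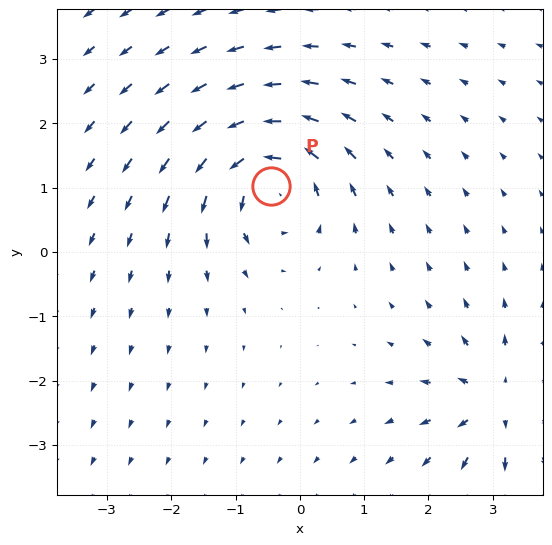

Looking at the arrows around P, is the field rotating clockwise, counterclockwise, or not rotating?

Near P at (-0.4, 1.0) the arrows circulate counterclockwise. The curl (z-component) there is about +6; positive curl means counterclockwise rotation.

counterclockwise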